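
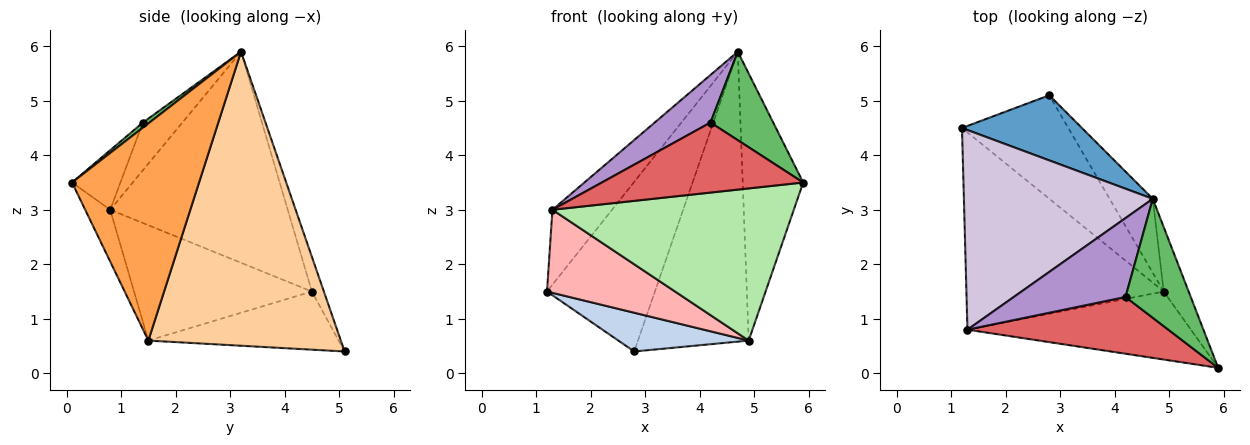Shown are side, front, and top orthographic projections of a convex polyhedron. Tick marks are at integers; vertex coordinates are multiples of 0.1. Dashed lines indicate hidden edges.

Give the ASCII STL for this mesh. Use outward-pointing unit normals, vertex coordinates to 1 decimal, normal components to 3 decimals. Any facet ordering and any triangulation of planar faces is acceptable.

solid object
 facet normal -0.103 0.929 0.356
  outer loop
   vertex 4.7 3.2 5.9
   vertex 2.8 5.1 0.4
   vertex 1.2 4.5 1.5
  endloop
 endfacet
 facet normal -0.456 -0.312 -0.833
  outer loop
   vertex 4.9 1.5 0.6
   vertex 1.2 4.5 1.5
   vertex 2.8 5.1 0.4
  endloop
 endfacet
 facet normal 0.898 0.428 -0.103
  outer loop
   vertex 4.9 1.5 0.6
   vertex 4.7 3.2 5.9
   vertex 5.9 0.1 3.5
  endloop
 endfacet
 facet normal 0.860 0.495 -0.126
  outer loop
   vertex 4.9 1.5 0.6
   vertex 2.8 5.1 0.4
   vertex 4.7 3.2 5.9
  endloop
 endfacet
 facet normal 0.063 -0.596 0.801
  outer loop
   vertex 4.2 1.4 4.6
   vertex 5.9 0.1 3.5
   vertex 4.7 3.2 5.9
  endloop
 endfacet
 facet normal -0.094 -0.909 -0.406
  outer loop
   vertex 1.3 0.8 3.0
   vertex 4.9 1.5 0.6
   vertex 5.9 0.1 3.5
  endloop
 endfacet
 facet normal -0.183 -0.764 0.619
  outer loop
   vertex 1.3 0.8 3.0
   vertex 5.9 0.1 3.5
   vertex 4.2 1.4 4.6
  endloop
 endfacet
 facet normal -0.474 -0.342 -0.811
  outer loop
   vertex 1.3 0.8 3.0
   vertex 1.2 4.5 1.5
   vertex 4.9 1.5 0.6
  endloop
 endfacet
 facet normal -0.343 -0.485 0.804
  outer loop
   vertex 1.3 0.8 3.0
   vertex 4.2 1.4 4.6
   vertex 4.7 3.2 5.9
  endloop
 endfacet
 facet normal -0.723 0.243 0.647
  outer loop
   vertex 1.3 0.8 3.0
   vertex 4.7 3.2 5.9
   vertex 1.2 4.5 1.5
  endloop
 endfacet
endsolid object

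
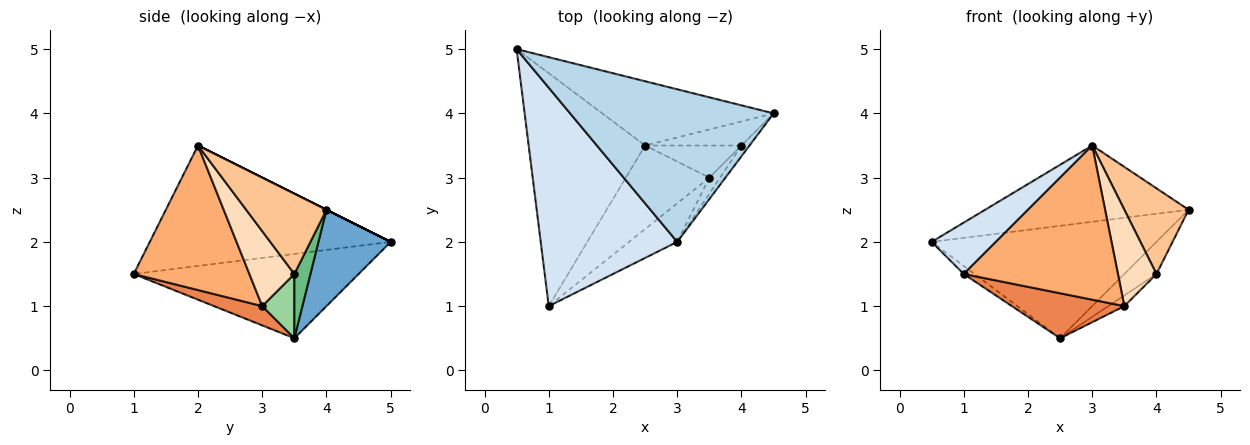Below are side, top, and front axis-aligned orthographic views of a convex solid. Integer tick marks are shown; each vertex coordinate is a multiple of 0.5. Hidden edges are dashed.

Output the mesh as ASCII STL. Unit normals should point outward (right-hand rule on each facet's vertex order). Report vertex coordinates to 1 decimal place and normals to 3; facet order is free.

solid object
 facet normal 0.269 0.836 -0.478
  outer loop
   vertex 2.5 3.5 0.5
   vertex 0.5 5.0 2.0
   vertex 4.5 4.0 2.5
  endloop
 endfacet
 facet normal -0.586 0.028 -0.810
  outer loop
   vertex 2.5 3.5 0.5
   vertex 1.0 1.0 1.5
   vertex 0.5 5.0 2.0
  endloop
 endfacet
 facet normal 0.000 0.447 0.894
  outer loop
   vertex 3.0 2.0 3.5
   vertex 4.5 4.0 2.5
   vertex 0.5 5.0 2.0
  endloop
 endfacet
 facet normal -0.652 -0.174 0.738
  outer loop
   vertex 3.0 2.0 3.5
   vertex 0.5 5.0 2.0
   vertex 1.0 1.0 1.5
  endloop
 endfacet
 facet normal 0.199 -0.465 -0.863
  outer loop
   vertex 3.5 3.0 1.0
   vertex 1.0 1.0 1.5
   vertex 2.5 3.5 0.5
  endloop
 endfacet
 facet normal 0.588 -0.784 -0.196
  outer loop
   vertex 3.5 3.0 1.0
   vertex 3.0 2.0 3.5
   vertex 1.0 1.0 1.5
  endloop
 endfacet
 facet normal 0.778 -0.623 -0.078
  outer loop
   vertex 4.0 3.5 1.5
   vertex 4.5 4.0 2.5
   vertex 3.0 2.0 3.5
  endloop
 endfacet
 facet normal 0.755 -0.647 -0.108
  outer loop
   vertex 4.0 3.5 1.5
   vertex 3.0 2.0 3.5
   vertex 3.5 3.0 1.0
  endloop
 endfacet
 facet normal 0.371 0.743 -0.557
  outer loop
   vertex 4.0 3.5 1.5
   vertex 2.5 3.5 0.5
   vertex 4.5 4.0 2.5
  endloop
 endfacet
 facet normal 0.535 0.267 -0.802
  outer loop
   vertex 4.0 3.5 1.5
   vertex 3.5 3.0 1.0
   vertex 2.5 3.5 0.5
  endloop
 endfacet
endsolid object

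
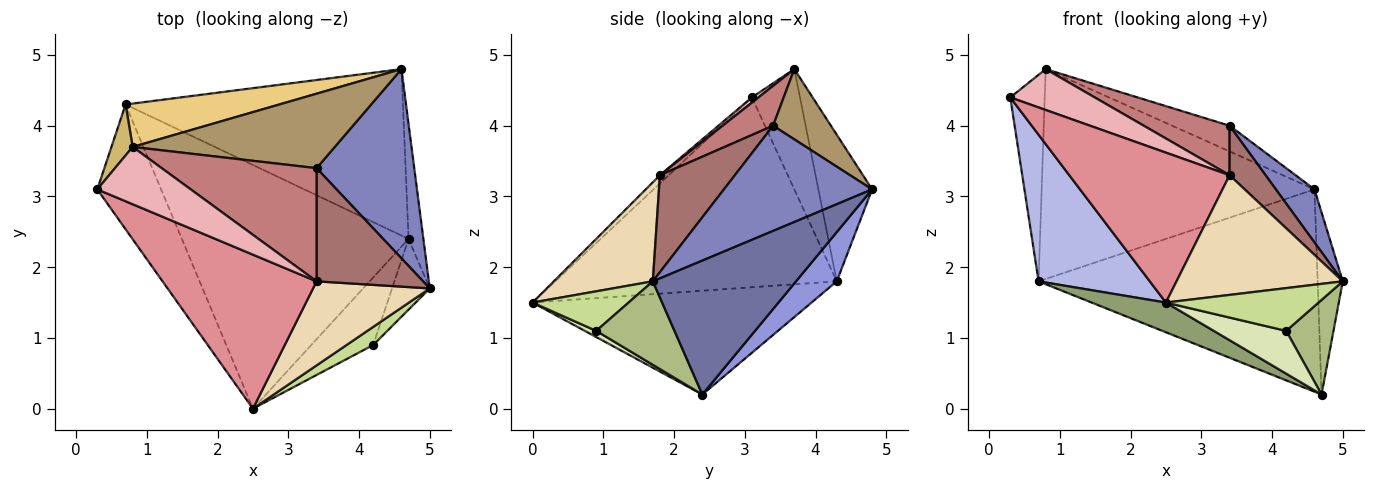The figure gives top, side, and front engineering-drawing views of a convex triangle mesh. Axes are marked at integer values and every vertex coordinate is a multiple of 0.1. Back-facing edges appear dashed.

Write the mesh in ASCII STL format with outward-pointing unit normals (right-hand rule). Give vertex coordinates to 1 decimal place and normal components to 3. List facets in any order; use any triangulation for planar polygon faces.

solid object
 facet normal 0.979 0.172 -0.108
  outer loop
   vertex 4.7 2.4 0.2
   vertex 4.6 4.8 3.1
   vertex 5.0 1.7 1.8
  endloop
 endfacet
 facet normal 0.720 -0.187 0.668
  outer loop
   vertex 3.4 3.4 4.0
   vertex 5.0 1.7 1.8
   vertex 4.6 4.8 3.1
  endloop
 endfacet
 facet normal 0.112 0.767 -0.631
  outer loop
   vertex 0.7 4.3 1.8
   vertex 4.6 4.8 3.1
   vertex 4.7 2.4 0.2
  endloop
 endfacet
 facet normal -0.888 -0.351 -0.298
  outer loop
   vertex 0.7 4.3 1.8
   vertex 2.5 0.0 1.5
   vertex 0.3 3.1 4.4
  endloop
 endfacet
 facet normal -0.414 -0.110 -0.904
  outer loop
   vertex 0.7 4.3 1.8
   vertex 4.7 2.4 0.2
   vertex 2.5 0.0 1.5
  endloop
 endfacet
 facet normal 0.798 -0.483 -0.361
  outer loop
   vertex 4.2 0.9 1.1
   vertex 4.7 2.4 0.2
   vertex 5.0 1.7 1.8
  endloop
 endfacet
 facet normal 0.501 -0.797 0.338
  outer loop
   vertex 4.2 0.9 1.1
   vertex 5.0 1.7 1.8
   vertex 2.5 0.0 1.5
  endloop
 endfacet
 facet normal 0.084 -0.533 -0.842
  outer loop
   vertex 4.2 0.9 1.1
   vertex 2.5 0.0 1.5
   vertex 4.7 2.4 0.2
  endloop
 endfacet
 facet normal 0.312 0.310 0.898
  outer loop
   vertex 0.8 3.7 4.8
   vertex 3.4 3.4 4.0
   vertex 4.6 4.8 3.1
  endloop
 endfacet
 facet normal -0.805 0.576 0.142
  outer loop
   vertex 0.8 3.7 4.8
   vertex 0.7 4.3 1.8
   vertex 0.3 3.1 4.4
  endloop
 endfacet
 facet normal -0.189 0.962 0.199
  outer loop
   vertex 0.8 3.7 4.8
   vertex 4.6 4.8 3.1
   vertex 0.7 4.3 1.8
  endloop
 endfacet
 facet normal 0.438 -0.736 0.517
  outer loop
   vertex 3.4 1.8 3.3
   vertex 2.5 0.0 1.5
   vertex 5.0 1.7 1.8
  endloop
 endfacet
 facet normal 0.640 -0.308 0.704
  outer loop
   vertex 3.4 1.8 3.3
   vertex 5.0 1.7 1.8
   vertex 3.4 3.4 4.0
  endloop
 endfacet
 facet normal 0.229 -0.390 0.892
  outer loop
   vertex 3.4 1.8 3.3
   vertex 3.4 3.4 4.0
   vertex 0.8 3.7 4.8
  endloop
 endfacet
 facet normal -0.038 -0.697 0.716
  outer loop
   vertex 3.4 1.8 3.3
   vertex 0.3 3.1 4.4
   vertex 2.5 0.0 1.5
  endloop
 endfacet
 facet normal 0.045 -0.580 0.813
  outer loop
   vertex 3.4 1.8 3.3
   vertex 0.8 3.7 4.8
   vertex 0.3 3.1 4.4
  endloop
 endfacet
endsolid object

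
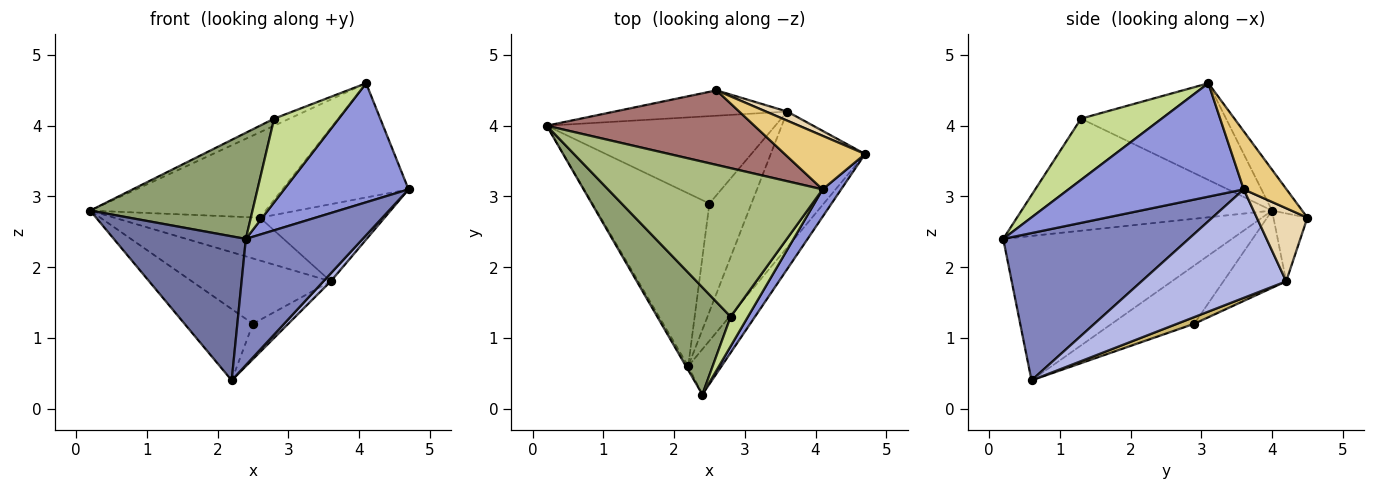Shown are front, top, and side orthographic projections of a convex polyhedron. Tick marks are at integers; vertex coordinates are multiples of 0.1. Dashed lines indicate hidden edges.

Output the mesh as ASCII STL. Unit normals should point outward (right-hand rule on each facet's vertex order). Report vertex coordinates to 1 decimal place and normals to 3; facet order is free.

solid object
 facet normal -0.866 -0.500 -0.013
  outer loop
   vertex 2.2 0.6 0.4
   vertex 2.4 0.2 2.4
   vertex 0.2 4.0 2.8
  endloop
 endfacet
 facet normal 0.831 -0.524 -0.188
  outer loop
   vertex 2.2 0.6 0.4
   vertex 4.7 3.6 3.1
   vertex 2.4 0.2 2.4
  endloop
 endfacet
 facet normal 0.808 -0.574 0.132
  outer loop
   vertex 4.1 3.1 4.6
   vertex 2.4 0.2 2.4
   vertex 4.7 3.6 3.1
  endloop
 endfacet
 facet normal 0.754 -0.038 -0.656
  outer loop
   vertex 3.6 4.2 1.8
   vertex 4.7 3.6 3.1
   vertex 2.2 0.6 0.4
  endloop
 endfacet
 facet normal -0.736 -0.477 0.481
  outer loop
   vertex 2.8 1.3 4.1
   vertex 0.2 4.0 2.8
   vertex 2.4 0.2 2.4
  endloop
 endfacet
 facet normal -0.410 0.043 0.911
  outer loop
   vertex 2.8 1.3 4.1
   vertex 4.1 3.1 4.6
   vertex 0.2 4.0 2.8
  endloop
 endfacet
 facet normal 0.762 -0.610 0.216
  outer loop
   vertex 2.8 1.3 4.1
   vertex 2.4 0.2 2.4
   vertex 4.1 3.1 4.6
  endloop
 endfacet
 facet normal -0.418 0.347 -0.840
  outer loop
   vertex 2.5 2.9 1.2
   vertex 2.2 0.6 0.4
   vertex 0.2 4.0 2.8
  endloop
 endfacet
 facet normal -0.261 0.578 -0.773
  outer loop
   vertex 2.5 2.9 1.2
   vertex 0.2 4.0 2.8
   vertex 3.6 4.2 1.8
  endloop
 endfacet
 facet normal 0.149 0.307 -0.940
  outer loop
   vertex 2.5 2.9 1.2
   vertex 3.6 4.2 1.8
   vertex 2.2 0.6 0.4
  endloop
 endfacet
 facet normal 0.294 0.865 0.406
  outer loop
   vertex 2.6 4.5 2.7
   vertex 4.1 3.1 4.6
   vertex 4.7 3.6 3.1
  endloop
 endfacet
 facet normal 0.374 0.921 0.109
  outer loop
   vertex 2.6 4.5 2.7
   vertex 4.7 3.6 3.1
   vertex 3.6 4.2 1.8
  endloop
 endfacet
 facet normal -0.129 0.747 0.652
  outer loop
   vertex 2.6 4.5 2.7
   vertex 0.2 4.0 2.8
   vertex 4.1 3.1 4.6
  endloop
 endfacet
 facet normal -0.197 0.844 -0.500
  outer loop
   vertex 2.6 4.5 2.7
   vertex 3.6 4.2 1.8
   vertex 0.2 4.0 2.8
  endloop
 endfacet
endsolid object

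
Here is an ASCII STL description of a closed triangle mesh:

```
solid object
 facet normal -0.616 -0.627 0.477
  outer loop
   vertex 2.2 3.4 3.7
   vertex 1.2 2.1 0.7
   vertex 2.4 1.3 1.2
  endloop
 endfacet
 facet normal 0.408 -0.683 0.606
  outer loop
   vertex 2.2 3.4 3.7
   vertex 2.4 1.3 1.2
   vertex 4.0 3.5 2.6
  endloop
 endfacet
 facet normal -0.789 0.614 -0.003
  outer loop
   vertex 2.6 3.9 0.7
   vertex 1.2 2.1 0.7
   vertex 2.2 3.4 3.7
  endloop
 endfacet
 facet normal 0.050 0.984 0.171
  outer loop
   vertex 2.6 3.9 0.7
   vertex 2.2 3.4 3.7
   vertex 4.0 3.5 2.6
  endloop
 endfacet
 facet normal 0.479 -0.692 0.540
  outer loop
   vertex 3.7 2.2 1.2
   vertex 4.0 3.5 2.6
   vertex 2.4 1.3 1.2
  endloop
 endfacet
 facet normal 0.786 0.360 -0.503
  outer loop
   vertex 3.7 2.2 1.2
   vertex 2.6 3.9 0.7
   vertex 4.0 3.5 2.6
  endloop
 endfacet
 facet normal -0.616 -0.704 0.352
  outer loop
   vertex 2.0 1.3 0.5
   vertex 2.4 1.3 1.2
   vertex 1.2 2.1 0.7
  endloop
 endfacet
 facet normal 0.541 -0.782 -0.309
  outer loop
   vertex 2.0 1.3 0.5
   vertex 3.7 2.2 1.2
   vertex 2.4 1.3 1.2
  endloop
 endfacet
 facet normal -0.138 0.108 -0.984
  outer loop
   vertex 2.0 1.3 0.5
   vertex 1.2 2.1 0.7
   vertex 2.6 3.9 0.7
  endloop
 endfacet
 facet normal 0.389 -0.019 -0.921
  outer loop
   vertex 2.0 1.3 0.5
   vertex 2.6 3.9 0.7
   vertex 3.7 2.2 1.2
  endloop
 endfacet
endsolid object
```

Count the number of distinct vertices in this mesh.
7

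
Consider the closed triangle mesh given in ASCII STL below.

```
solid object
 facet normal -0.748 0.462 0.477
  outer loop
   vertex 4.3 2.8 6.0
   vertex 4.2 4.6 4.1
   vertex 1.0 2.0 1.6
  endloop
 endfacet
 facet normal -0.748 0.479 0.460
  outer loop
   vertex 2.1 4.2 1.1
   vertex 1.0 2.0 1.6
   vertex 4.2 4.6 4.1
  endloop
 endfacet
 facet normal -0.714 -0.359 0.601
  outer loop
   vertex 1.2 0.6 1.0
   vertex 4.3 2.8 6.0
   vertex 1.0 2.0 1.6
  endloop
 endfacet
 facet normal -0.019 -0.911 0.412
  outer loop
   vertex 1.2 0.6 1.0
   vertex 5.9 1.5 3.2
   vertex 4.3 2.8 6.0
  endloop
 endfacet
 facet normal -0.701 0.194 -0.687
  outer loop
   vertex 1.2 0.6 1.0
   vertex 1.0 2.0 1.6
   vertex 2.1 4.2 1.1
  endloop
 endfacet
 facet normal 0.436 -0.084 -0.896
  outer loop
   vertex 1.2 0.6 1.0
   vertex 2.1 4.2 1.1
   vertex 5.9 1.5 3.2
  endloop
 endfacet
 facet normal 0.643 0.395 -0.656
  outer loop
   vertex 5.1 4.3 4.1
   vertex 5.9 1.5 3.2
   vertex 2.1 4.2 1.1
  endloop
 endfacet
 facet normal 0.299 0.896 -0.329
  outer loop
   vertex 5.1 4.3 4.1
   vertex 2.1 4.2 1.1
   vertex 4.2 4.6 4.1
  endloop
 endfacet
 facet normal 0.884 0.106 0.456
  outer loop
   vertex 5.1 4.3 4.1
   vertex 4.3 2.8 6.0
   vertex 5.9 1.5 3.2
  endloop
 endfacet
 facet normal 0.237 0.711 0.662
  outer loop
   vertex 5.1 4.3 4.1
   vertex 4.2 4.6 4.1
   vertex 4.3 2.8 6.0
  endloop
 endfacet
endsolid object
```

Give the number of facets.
10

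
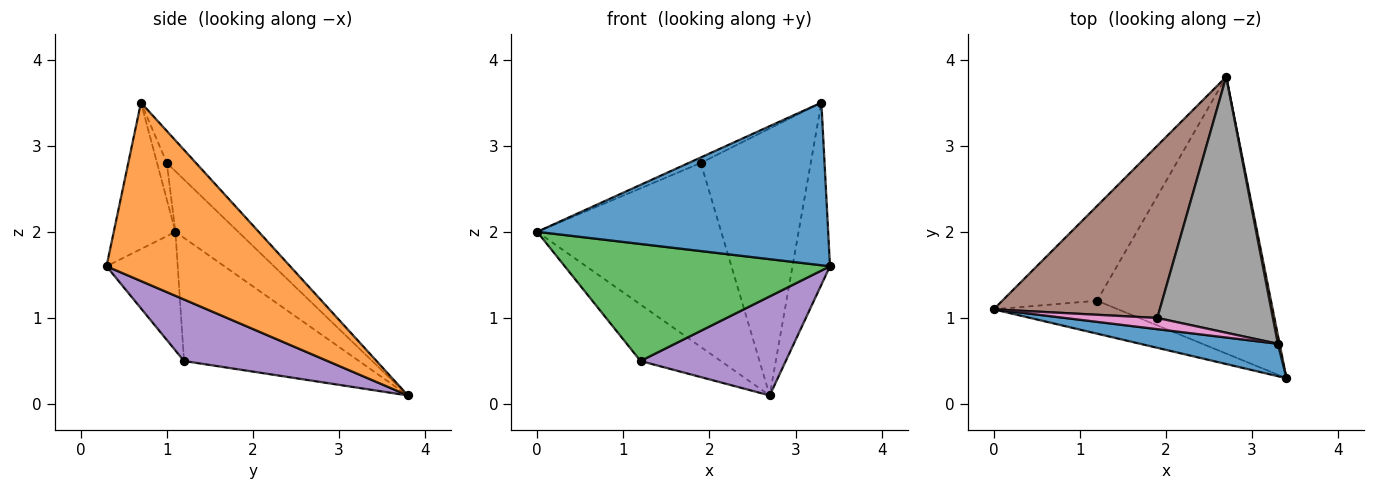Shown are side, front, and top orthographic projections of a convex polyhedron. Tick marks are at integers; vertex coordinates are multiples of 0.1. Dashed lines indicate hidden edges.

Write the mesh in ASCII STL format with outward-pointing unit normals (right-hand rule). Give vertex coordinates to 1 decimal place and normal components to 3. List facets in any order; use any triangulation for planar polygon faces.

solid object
 facet normal -0.203 -0.960 0.191
  outer loop
   vertex 3.3 0.7 3.5
   vertex 0.0 1.1 2.0
   vertex 3.4 0.3 1.6
  endloop
 endfacet
 facet normal 0.980 0.200 0.009
  outer loop
   vertex 3.3 0.7 3.5
   vertex 3.4 0.3 1.6
   vertex 2.7 3.8 0.1
  endloop
 endfacet
 facet normal -0.250 -0.932 -0.262
  outer loop
   vertex 1.2 1.2 0.5
   vertex 3.4 0.3 1.6
   vertex 0.0 1.1 2.0
  endloop
 endfacet
 facet normal -0.745 0.342 -0.573
  outer loop
   vertex 1.2 1.2 0.5
   vertex 0.0 1.1 2.0
   vertex 2.7 3.8 0.1
  endloop
 endfacet
 facet normal 0.316 -0.320 -0.893
  outer loop
   vertex 1.2 1.2 0.5
   vertex 2.7 3.8 0.1
   vertex 3.4 0.3 1.6
  endloop
 endfacet
 facet normal -0.242 0.708 0.663
  outer loop
   vertex 1.9 1.0 2.8
   vertex 2.7 3.8 0.1
   vertex 0.0 1.1 2.0
  endloop
 endfacet
 facet normal -0.335 0.414 0.847
  outer loop
   vertex 1.9 1.0 2.8
   vertex 0.0 1.1 2.0
   vertex 3.3 0.7 3.5
  endloop
 endfacet
 facet normal -0.188 0.709 0.680
  outer loop
   vertex 1.9 1.0 2.8
   vertex 3.3 0.7 3.5
   vertex 2.7 3.8 0.1
  endloop
 endfacet
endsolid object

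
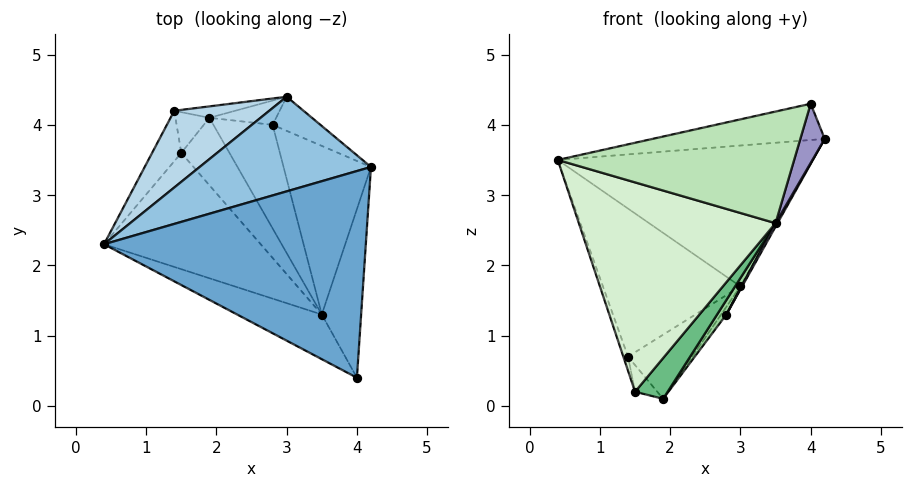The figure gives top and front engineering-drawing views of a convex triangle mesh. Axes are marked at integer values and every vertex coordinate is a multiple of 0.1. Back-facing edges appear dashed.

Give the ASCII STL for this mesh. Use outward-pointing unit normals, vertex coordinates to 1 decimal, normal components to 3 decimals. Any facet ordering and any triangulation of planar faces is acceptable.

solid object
 facet normal -0.127 0.171 0.977
  outer loop
   vertex 4.0 0.4 4.3
   vertex 4.2 3.4 3.8
   vertex 0.4 2.3 3.5
  endloop
 endfacet
 facet normal -0.273 0.798 0.536
  outer loop
   vertex 3.0 4.4 1.7
   vertex 0.4 2.3 3.5
   vertex 4.2 3.4 3.8
  endloop
 endfacet
 facet normal -0.370 0.825 0.427
  outer loop
   vertex 1.4 4.2 0.7
   vertex 0.4 2.3 3.5
   vertex 3.0 4.4 1.7
  endloop
 endfacet
 facet normal -0.013 0.984 -0.175
  outer loop
   vertex 1.4 4.2 0.7
   vertex 3.0 4.4 1.7
   vertex 1.9 4.1 0.1
  endloop
 endfacet
 facet normal -0.955 0.080 -0.287
  outer loop
   vertex 1.4 4.2 0.7
   vertex 1.5 3.6 0.2
   vertex 0.4 2.3 3.5
  endloop
 endfacet
 facet normal -0.667 0.409 -0.624
  outer loop
   vertex 1.4 4.2 0.7
   vertex 1.9 4.1 0.1
   vertex 1.5 3.6 0.2
  endloop
 endfacet
 facet normal 0.876 0.042 -0.480
  outer loop
   vertex 2.8 4.0 1.3
   vertex 3.0 4.4 1.7
   vertex 4.2 3.4 3.8
  endloop
 endfacet
 facet normal 0.794 0.183 -0.580
  outer loop
   vertex 2.8 4.0 1.3
   vertex 1.9 4.1 0.1
   vertex 3.0 4.4 1.7
  endloop
 endfacet
 facet normal 0.397 -0.475 -0.786
  outer loop
   vertex 3.5 1.3 2.6
   vertex 1.5 3.6 0.2
   vertex 1.9 4.1 0.1
  endloop
 endfacet
 facet normal 0.794 -0.084 -0.602
  outer loop
   vertex 3.5 1.3 2.6
   vertex 1.9 4.1 0.1
   vertex 2.8 4.0 1.3
  endloop
 endfacet
 facet normal -0.377 -0.860 -0.344
  outer loop
   vertex 3.5 1.3 2.6
   vertex 4.0 0.4 4.3
   vertex 0.4 2.3 3.5
  endloop
 endfacet
 facet normal -0.390 -0.805 -0.447
  outer loop
   vertex 3.5 1.3 2.6
   vertex 0.4 2.3 3.5
   vertex 1.5 3.6 0.2
  endloop
 endfacet
 facet normal 0.934 -0.118 -0.337
  outer loop
   vertex 3.5 1.3 2.6
   vertex 4.2 3.4 3.8
   vertex 4.0 0.4 4.3
  endloop
 endfacet
 facet normal 0.871 -0.010 -0.490
  outer loop
   vertex 3.5 1.3 2.6
   vertex 2.8 4.0 1.3
   vertex 4.2 3.4 3.8
  endloop
 endfacet
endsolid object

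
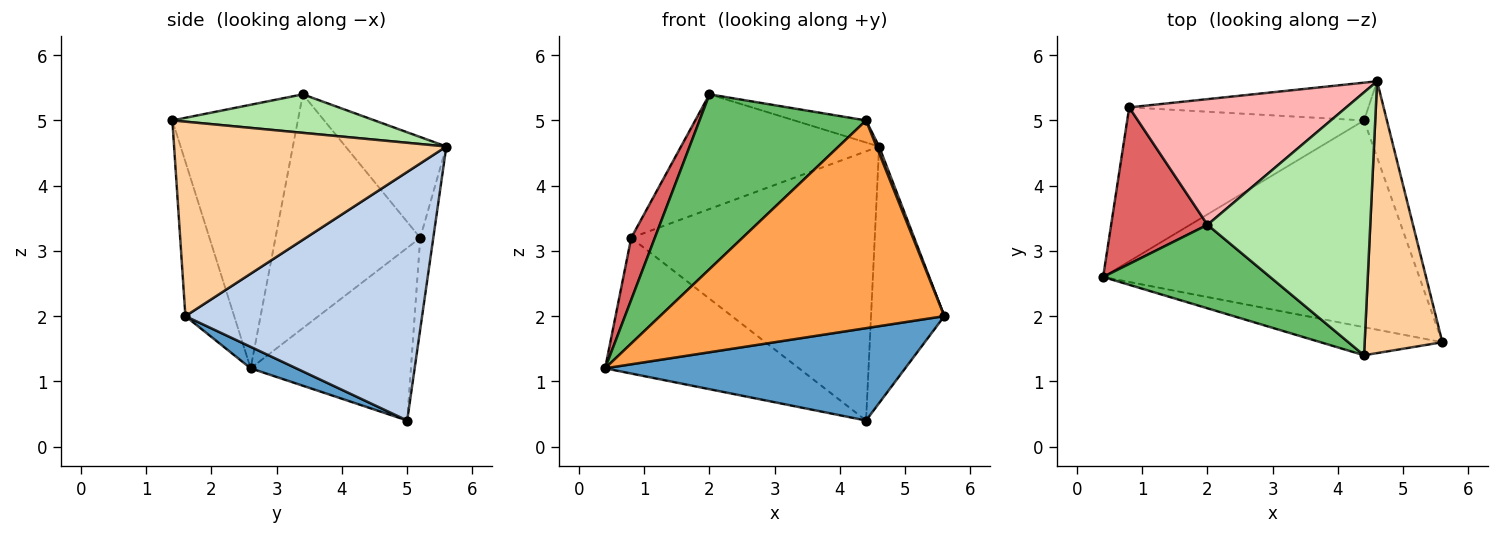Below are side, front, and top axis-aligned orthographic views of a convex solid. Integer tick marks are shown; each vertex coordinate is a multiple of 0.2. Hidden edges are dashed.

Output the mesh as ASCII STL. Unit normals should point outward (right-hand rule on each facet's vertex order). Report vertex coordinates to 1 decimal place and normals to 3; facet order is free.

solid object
 facet normal 0.062 -0.407 -0.911
  outer loop
   vertex 4.4 5.0 0.4
   vertex 5.6 1.6 2.0
   vertex 0.4 2.6 1.2
  endloop
 endfacet
 facet normal 0.952 0.295 -0.087
  outer loop
   vertex 4.4 5.0 0.4
   vertex 4.6 5.6 4.6
   vertex 5.6 1.6 2.0
  endloop
 endfacet
 facet normal -0.168 -0.977 -0.132
  outer loop
   vertex 4.4 1.4 5.0
   vertex 0.4 2.6 1.2
   vertex 5.6 1.6 2.0
  endloop
 endfacet
 facet normal 0.929 -0.009 0.371
  outer loop
   vertex 4.4 1.4 5.0
   vertex 5.6 1.6 2.0
   vertex 4.6 5.6 4.6
  endloop
 endfacet
 facet normal -0.562 -0.746 0.356
  outer loop
   vertex 2.0 3.4 5.4
   vertex 0.4 2.6 1.2
   vertex 4.4 1.4 5.0
  endloop
 endfacet
 facet normal 0.230 0.081 0.970
  outer loop
   vertex 2.0 3.4 5.4
   vertex 4.4 1.4 5.0
   vertex 4.6 5.6 4.6
  endloop
 endfacet
 facet normal -0.914 -0.149 0.377
  outer loop
   vertex 0.8 5.2 3.2
   vertex 0.4 2.6 1.2
   vertex 2.0 3.4 5.4
  endloop
 endfacet
 facet normal -0.325 0.638 0.699
  outer loop
   vertex 0.8 5.2 3.2
   vertex 2.0 3.4 5.4
   vertex 4.6 5.6 4.6
  endloop
 endfacet
 facet normal -0.480 0.580 -0.658
  outer loop
   vertex 0.8 5.2 3.2
   vertex 4.4 5.0 0.4
   vertex 0.4 2.6 1.2
  endloop
 endfacet
 facet normal -0.053 0.989 -0.139
  outer loop
   vertex 0.8 5.2 3.2
   vertex 4.6 5.6 4.6
   vertex 4.4 5.0 0.4
  endloop
 endfacet
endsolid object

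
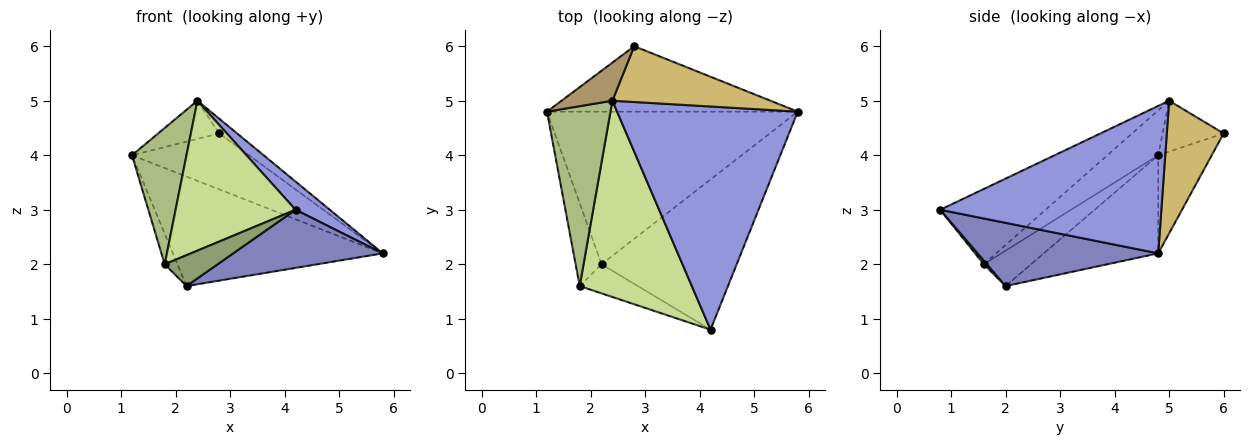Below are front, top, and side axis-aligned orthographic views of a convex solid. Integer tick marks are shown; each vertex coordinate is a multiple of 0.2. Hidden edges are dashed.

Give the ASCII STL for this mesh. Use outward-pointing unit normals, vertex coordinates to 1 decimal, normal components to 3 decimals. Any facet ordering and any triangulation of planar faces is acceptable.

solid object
 facet normal -0.303 0.556 -0.774
  outer loop
   vertex 2.2 2.0 1.6
   vertex 1.2 4.8 4.0
   vertex 5.8 4.8 2.2
  endloop
 endfacet
 facet normal 0.400 -0.331 -0.855
  outer loop
   vertex 2.2 2.0 1.6
   vertex 5.8 4.8 2.2
   vertex 4.2 0.8 3.0
  endloop
 endfacet
 facet normal 0.629 -0.097 0.771
  outer loop
   vertex 2.4 5.0 5.0
   vertex 4.2 0.8 3.0
   vertex 5.8 4.8 2.2
  endloop
 endfacet
 facet normal -0.789 0.212 -0.577
  outer loop
   vertex 1.8 1.6 2.0
   vertex 1.2 4.8 4.0
   vertex 2.2 2.0 1.6
  endloop
 endfacet
 facet normal 0.043 -0.728 -0.685
  outer loop
   vertex 1.8 1.6 2.0
   vertex 2.2 2.0 1.6
   vertex 4.2 0.8 3.0
  endloop
 endfacet
 facet normal -0.491 -0.526 0.694
  outer loop
   vertex 1.8 1.6 2.0
   vertex 2.4 5.0 5.0
   vertex 1.2 4.8 4.0
  endloop
 endfacet
 facet normal -0.471 -0.536 0.701
  outer loop
   vertex 1.8 1.6 2.0
   vertex 4.2 0.8 3.0
   vertex 2.4 5.0 5.0
  endloop
 endfacet
 facet normal -0.285 0.623 -0.728
  outer loop
   vertex 2.8 6.0 4.4
   vertex 5.8 4.8 2.2
   vertex 1.2 4.8 4.0
  endloop
 endfacet
 facet normal -0.577 0.577 0.577
  outer loop
   vertex 2.8 6.0 4.4
   vertex 1.2 4.8 4.0
   vertex 2.4 5.0 5.0
  endloop
 endfacet
 facet normal 0.630 0.198 0.751
  outer loop
   vertex 2.8 6.0 4.4
   vertex 2.4 5.0 5.0
   vertex 5.8 4.8 2.2
  endloop
 endfacet
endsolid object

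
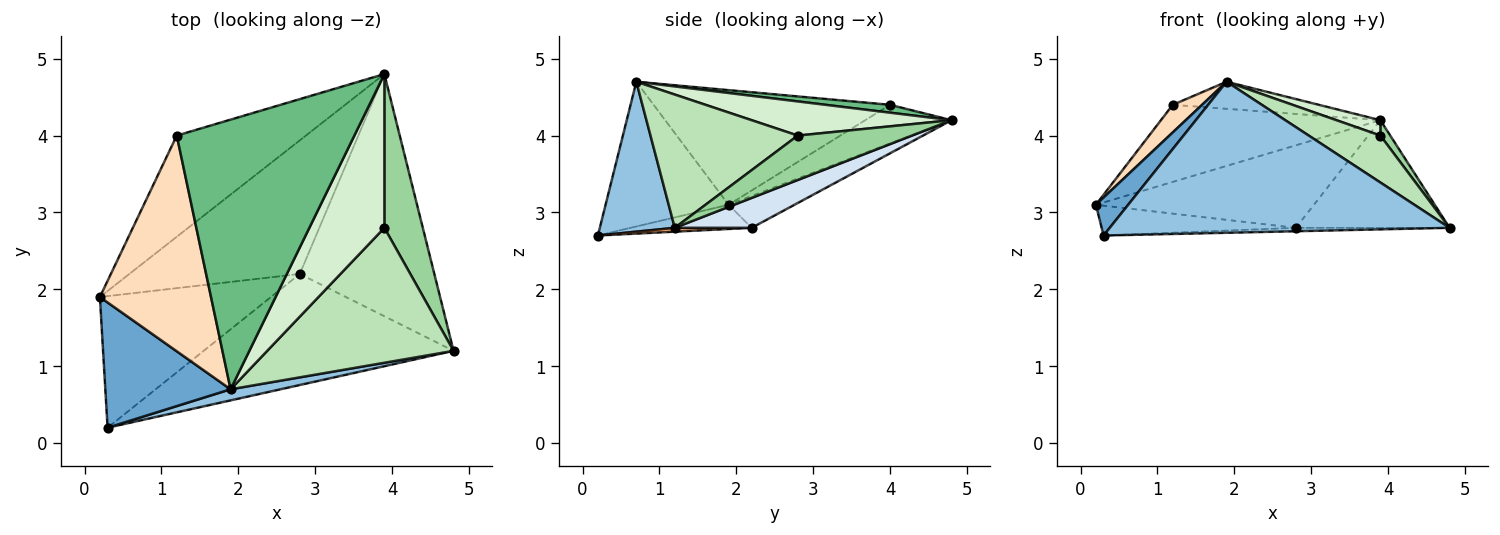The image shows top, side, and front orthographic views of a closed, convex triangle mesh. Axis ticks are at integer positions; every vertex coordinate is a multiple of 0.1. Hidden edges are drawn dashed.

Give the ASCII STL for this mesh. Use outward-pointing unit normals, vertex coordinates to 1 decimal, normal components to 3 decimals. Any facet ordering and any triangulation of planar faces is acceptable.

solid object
 facet normal -0.742 -0.195 0.642
  outer loop
   vertex 0.3 0.2 2.7
   vertex 1.9 0.7 4.7
   vertex 0.2 1.9 3.1
  endloop
 endfacet
 facet normal 0.215 -0.974 0.072
  outer loop
   vertex 0.3 0.2 2.7
   vertex 4.8 1.2 2.8
   vertex 1.9 0.7 4.7
  endloop
 endfacet
 facet normal -0.157 0.519 -0.840
  outer loop
   vertex 2.8 2.2 2.8
   vertex 0.2 1.9 3.1
   vertex 3.9 4.8 4.2
  endloop
 endfacet
 facet normal 0.199 0.398 -0.896
  outer loop
   vertex 2.8 2.2 2.8
   vertex 3.9 4.8 4.2
   vertex 4.8 1.2 2.8
  endloop
 endfacet
 facet normal -0.137 0.219 -0.966
  outer loop
   vertex 2.8 2.2 2.8
   vertex 0.3 0.2 2.7
   vertex 0.2 1.9 3.1
  endloop
 endfacet
 facet normal 0.015 0.031 -0.999
  outer loop
   vertex 2.8 2.2 2.8
   vertex 4.8 1.2 2.8
   vertex 0.3 0.2 2.7
  endloop
 endfacet
 facet normal -0.232 0.589 -0.774
  outer loop
   vertex 1.2 4.0 4.4
   vertex 3.9 4.8 4.2
   vertex 0.2 1.9 3.1
  endloop
 endfacet
 facet normal -0.715 -0.089 0.693
  outer loop
   vertex 1.2 4.0 4.4
   vertex 0.2 1.9 3.1
   vertex 1.9 0.7 4.7
  endloop
 endfacet
 facet normal 0.044 0.100 0.994
  outer loop
   vertex 1.2 4.0 4.4
   vertex 1.9 0.7 4.7
   vertex 3.9 4.8 4.2
  endloop
 endfacet
 facet normal 0.755 -0.065 0.653
  outer loop
   vertex 3.9 2.8 4.0
   vertex 4.8 1.2 2.8
   vertex 3.9 4.8 4.2
  endloop
 endfacet
 facet normal 0.560 -0.272 0.783
  outer loop
   vertex 3.9 2.8 4.0
   vertex 1.9 0.7 4.7
   vertex 4.8 1.2 2.8
  endloop
 endfacet
 facet normal 0.412 -0.091 0.906
  outer loop
   vertex 3.9 2.8 4.0
   vertex 3.9 4.8 4.2
   vertex 1.9 0.7 4.7
  endloop
 endfacet
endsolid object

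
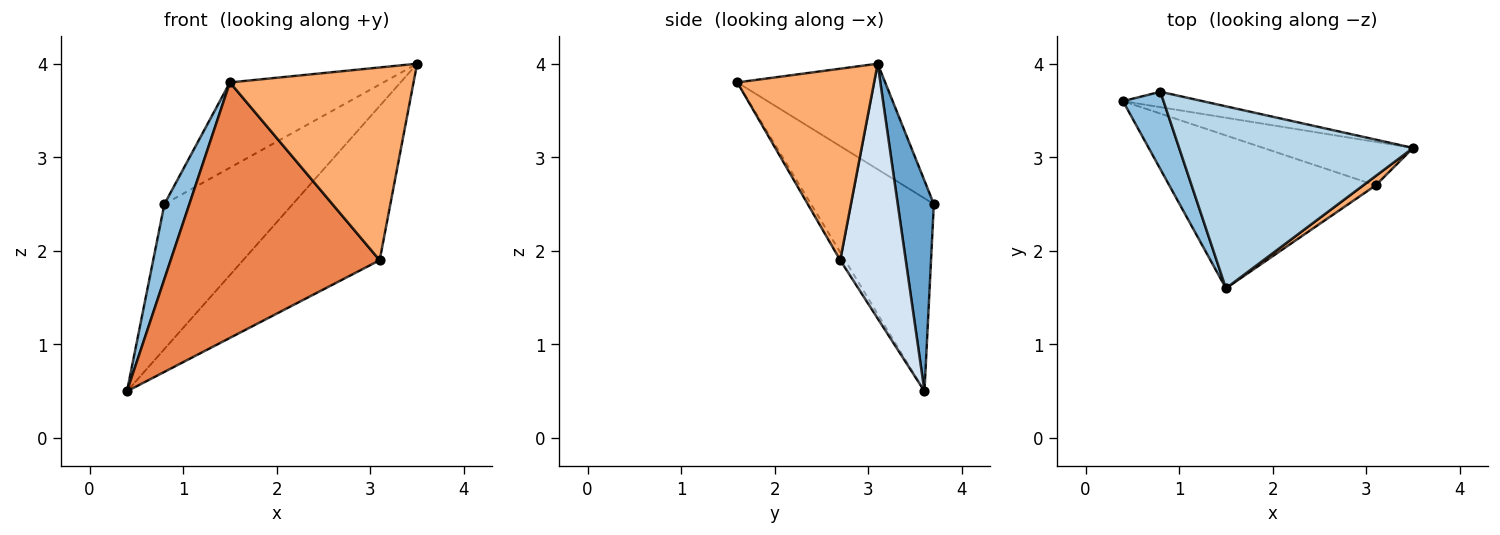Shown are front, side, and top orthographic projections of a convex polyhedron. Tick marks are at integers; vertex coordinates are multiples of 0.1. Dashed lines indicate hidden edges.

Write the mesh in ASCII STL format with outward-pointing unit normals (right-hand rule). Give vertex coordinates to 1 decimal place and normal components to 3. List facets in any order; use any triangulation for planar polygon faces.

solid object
 facet normal 0.269 0.958 -0.102
  outer loop
   vertex 0.8 3.7 2.5
   vertex 3.5 3.1 4.0
   vertex 0.4 3.6 0.5
  endloop
 endfacet
 facet normal -0.960 -0.195 0.202
  outer loop
   vertex 0.8 3.7 2.5
   vertex 0.4 3.6 0.5
   vertex 1.5 1.6 3.8
  endloop
 endfacet
 facet normal -0.378 0.393 0.838
  outer loop
   vertex 0.8 3.7 2.5
   vertex 1.5 1.6 3.8
   vertex 3.5 3.1 4.0
  endloop
 endfacet
 facet normal 0.419 0.874 -0.246
  outer loop
   vertex 3.1 2.7 1.9
   vertex 0.4 3.6 0.5
   vertex 3.5 3.1 4.0
  endloop
 endfacet
 facet normal -0.020 -0.858 -0.513
  outer loop
   vertex 3.1 2.7 1.9
   vertex 1.5 1.6 3.8
   vertex 0.4 3.6 0.5
  endloop
 endfacet
 facet normal 0.597 -0.801 0.039
  outer loop
   vertex 3.1 2.7 1.9
   vertex 3.5 3.1 4.0
   vertex 1.5 1.6 3.8
  endloop
 endfacet
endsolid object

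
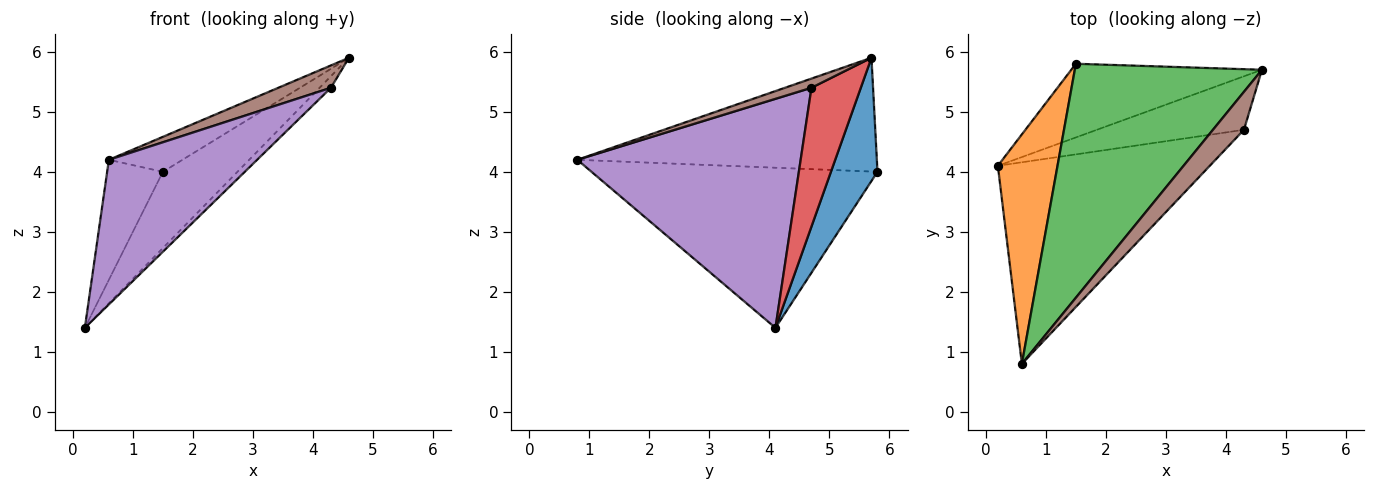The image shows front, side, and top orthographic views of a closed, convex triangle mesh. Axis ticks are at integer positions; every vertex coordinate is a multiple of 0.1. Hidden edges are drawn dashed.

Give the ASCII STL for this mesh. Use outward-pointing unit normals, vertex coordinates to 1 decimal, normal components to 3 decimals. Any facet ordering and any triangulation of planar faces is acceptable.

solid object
 facet normal 0.410 0.656 -0.634
  outer loop
   vertex 1.5 5.8 4.0
   vertex 4.6 5.7 5.9
   vertex 0.2 4.1 1.4
  endloop
 endfacet
 facet normal -0.922 0.180 0.343
  outer loop
   vertex 1.5 5.8 4.0
   vertex 0.2 4.1 1.4
   vertex 0.6 0.8 4.2
  endloop
 endfacet
 facet normal -0.515 0.127 0.848
  outer loop
   vertex 1.5 5.8 4.0
   vertex 0.6 0.8 4.2
   vertex 4.6 5.7 5.9
  endloop
 endfacet
 facet normal 0.678 0.156 -0.718
  outer loop
   vertex 4.3 4.7 5.4
   vertex 0.2 4.1 1.4
   vertex 4.6 5.7 5.9
  endloop
 endfacet
 facet normal 0.660 -0.438 -0.611
  outer loop
   vertex 4.3 4.7 5.4
   vertex 0.6 0.8 4.2
   vertex 0.2 4.1 1.4
  endloop
 endfacet
 facet normal 0.247 -0.492 0.835
  outer loop
   vertex 4.3 4.7 5.4
   vertex 4.6 5.7 5.9
   vertex 0.6 0.8 4.2
  endloop
 endfacet
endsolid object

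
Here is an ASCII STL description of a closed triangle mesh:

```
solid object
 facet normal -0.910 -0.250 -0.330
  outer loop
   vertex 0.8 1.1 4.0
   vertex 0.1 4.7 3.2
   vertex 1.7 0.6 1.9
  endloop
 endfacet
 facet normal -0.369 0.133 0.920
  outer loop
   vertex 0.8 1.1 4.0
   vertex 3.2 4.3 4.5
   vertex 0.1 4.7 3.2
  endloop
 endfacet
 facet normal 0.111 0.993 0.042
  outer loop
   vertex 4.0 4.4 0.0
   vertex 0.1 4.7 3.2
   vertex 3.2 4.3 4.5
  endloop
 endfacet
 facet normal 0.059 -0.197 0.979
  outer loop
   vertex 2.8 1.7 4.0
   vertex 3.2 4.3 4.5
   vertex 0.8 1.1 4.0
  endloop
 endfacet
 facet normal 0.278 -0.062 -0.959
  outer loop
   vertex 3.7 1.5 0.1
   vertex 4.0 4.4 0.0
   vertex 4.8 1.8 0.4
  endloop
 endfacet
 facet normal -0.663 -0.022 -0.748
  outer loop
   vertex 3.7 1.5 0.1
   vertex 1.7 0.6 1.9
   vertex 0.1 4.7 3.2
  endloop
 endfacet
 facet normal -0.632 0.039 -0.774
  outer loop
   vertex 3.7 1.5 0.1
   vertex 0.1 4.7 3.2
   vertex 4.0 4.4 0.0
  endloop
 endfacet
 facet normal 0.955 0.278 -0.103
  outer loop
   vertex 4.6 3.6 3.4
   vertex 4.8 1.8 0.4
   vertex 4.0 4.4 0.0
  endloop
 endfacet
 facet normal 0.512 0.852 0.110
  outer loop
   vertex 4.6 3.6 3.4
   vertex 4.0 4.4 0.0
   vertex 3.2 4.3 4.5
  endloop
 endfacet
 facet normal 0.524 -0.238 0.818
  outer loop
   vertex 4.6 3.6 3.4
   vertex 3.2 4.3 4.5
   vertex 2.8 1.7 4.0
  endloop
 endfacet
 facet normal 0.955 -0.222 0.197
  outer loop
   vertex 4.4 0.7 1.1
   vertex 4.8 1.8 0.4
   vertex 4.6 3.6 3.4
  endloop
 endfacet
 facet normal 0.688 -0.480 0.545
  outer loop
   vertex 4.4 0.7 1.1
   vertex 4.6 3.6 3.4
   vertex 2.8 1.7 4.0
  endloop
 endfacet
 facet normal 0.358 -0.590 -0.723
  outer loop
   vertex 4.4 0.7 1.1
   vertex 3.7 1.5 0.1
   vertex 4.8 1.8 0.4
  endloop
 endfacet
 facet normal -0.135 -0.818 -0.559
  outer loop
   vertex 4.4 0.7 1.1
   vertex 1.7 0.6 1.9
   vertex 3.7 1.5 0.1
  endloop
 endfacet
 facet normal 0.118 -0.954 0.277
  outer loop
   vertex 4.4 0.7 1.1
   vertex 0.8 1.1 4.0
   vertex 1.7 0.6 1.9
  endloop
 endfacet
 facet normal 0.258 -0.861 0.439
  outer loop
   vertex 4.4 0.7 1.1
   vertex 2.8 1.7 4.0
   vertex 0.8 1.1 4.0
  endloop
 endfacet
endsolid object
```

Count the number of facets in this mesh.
16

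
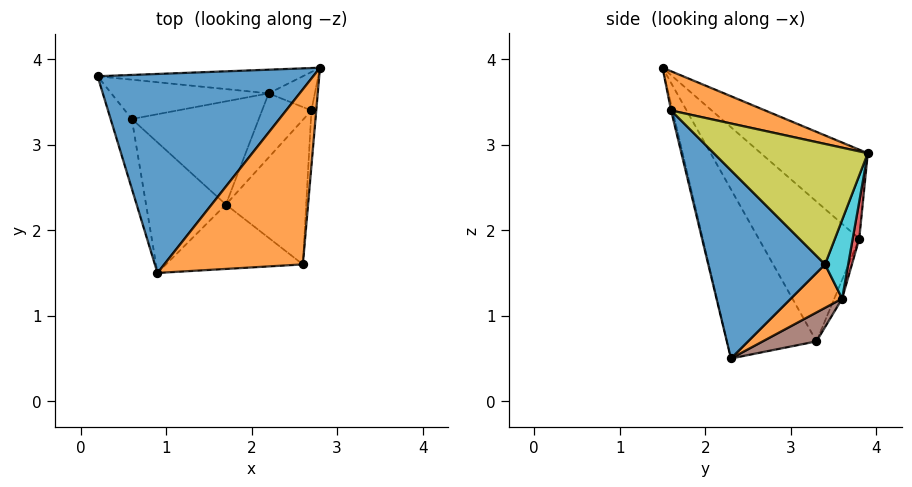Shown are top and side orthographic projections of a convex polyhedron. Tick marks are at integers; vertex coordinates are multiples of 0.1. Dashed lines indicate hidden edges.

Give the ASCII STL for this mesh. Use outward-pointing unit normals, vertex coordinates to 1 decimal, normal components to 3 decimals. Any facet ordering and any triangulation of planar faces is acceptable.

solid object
 facet normal -0.315 0.566 0.762
  outer loop
   vertex 0.9 1.5 3.9
   vertex 2.8 3.9 2.9
   vertex 0.2 3.8 1.9
  endloop
 endfacet
 facet normal 0.268 0.182 0.946
  outer loop
   vertex 2.6 1.6 3.4
   vertex 2.8 3.9 2.9
   vertex 0.9 1.5 3.9
  endloop
 endfacet
 facet normal -0.011 -0.973 -0.231
  outer loop
   vertex 2.6 1.6 3.4
   vertex 0.9 1.5 3.9
   vertex 1.7 2.3 0.5
  endloop
 endfacet
 facet normal 0.033 0.982 -0.185
  outer loop
   vertex 2.2 3.6 1.2
   vertex 0.2 3.8 1.9
   vertex 2.8 3.9 2.9
  endloop
 endfacet
 facet normal -0.048 0.916 -0.398
  outer loop
   vertex 0.6 3.3 0.7
   vertex 0.2 3.8 1.9
   vertex 2.2 3.6 1.2
  endloop
 endfacet
 facet normal 0.203 0.402 -0.893
  outer loop
   vertex 0.6 3.3 0.7
   vertex 2.2 3.6 1.2
   vertex 1.7 2.3 0.5
  endloop
 endfacet
 facet normal -0.908 -0.396 -0.138
  outer loop
   vertex 0.6 3.3 0.7
   vertex 0.9 1.5 3.9
   vertex 0.2 3.8 1.9
  endloop
 endfacet
 facet normal -0.669 -0.673 -0.316
  outer loop
   vertex 0.6 3.3 0.7
   vertex 1.7 2.3 0.5
   vertex 0.9 1.5 3.9
  endloop
 endfacet
 facet normal 0.995 -0.095 -0.040
  outer loop
   vertex 2.7 3.4 1.6
   vertex 2.8 3.9 2.9
   vertex 2.6 1.6 3.4
  endloop
 endfacet
 facet normal 0.568 0.753 -0.333
  outer loop
   vertex 2.7 3.4 1.6
   vertex 2.2 3.6 1.2
   vertex 2.8 3.9 2.9
  endloop
 endfacet
 facet normal 0.841 -0.406 -0.359
  outer loop
   vertex 2.7 3.4 1.6
   vertex 2.6 1.6 3.4
   vertex 1.7 2.3 0.5
  endloop
 endfacet
 facet normal 0.653 0.148 -0.742
  outer loop
   vertex 2.7 3.4 1.6
   vertex 1.7 2.3 0.5
   vertex 2.2 3.6 1.2
  endloop
 endfacet
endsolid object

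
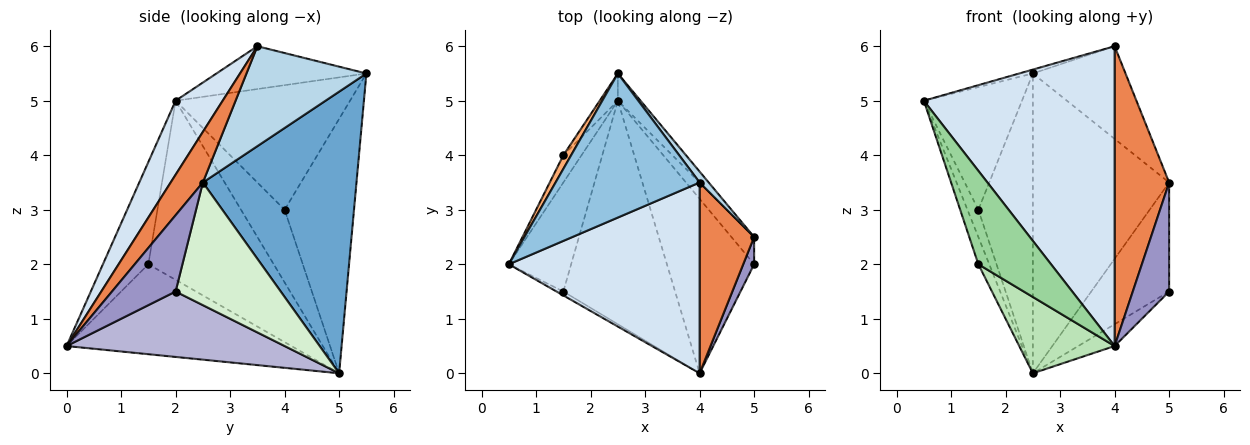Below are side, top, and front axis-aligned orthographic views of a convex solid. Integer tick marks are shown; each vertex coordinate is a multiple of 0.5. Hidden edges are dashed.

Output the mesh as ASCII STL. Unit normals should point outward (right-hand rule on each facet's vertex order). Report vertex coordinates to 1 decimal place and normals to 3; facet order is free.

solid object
 facet normal 0.747 0.662 -0.060
  outer loop
   vertex 2.5 5.0 0.0
   vertex 2.5 5.5 5.5
   vertex 5.0 2.5 3.5
  endloop
 endfacet
 facet normal -0.285 0.026 0.958
  outer loop
   vertex 4.0 3.5 6.0
   vertex 2.5 5.5 5.5
   vertex 0.5 2.0 5.0
  endloop
 endfacet
 facet normal 0.789 0.610 0.072
  outer loop
   vertex 4.0 3.5 6.0
   vertex 5.0 2.5 3.5
   vertex 2.5 5.5 5.5
  endloop
 endfacet
 facet normal 0.204 -0.826 0.526
  outer loop
   vertex 4.0 3.5 6.0
   vertex 0.5 2.0 5.0
   vertex 4.0 0.0 0.5
  endloop
 endfacet
 facet normal 0.446 -0.755 0.480
  outer loop
   vertex 4.0 3.5 6.0
   vertex 4.0 0.0 0.5
   vertex 5.0 2.5 3.5
  endloop
 endfacet
 facet normal -0.870 0.490 0.054
  outer loop
   vertex 1.5 4.0 3.0
   vertex 0.5 2.0 5.0
   vertex 2.5 5.5 5.5
  endloop
 endfacet
 facet normal -0.943 0.236 -0.236
  outer loop
   vertex 1.5 4.0 3.0
   vertex 2.5 5.0 0.0
   vertex 0.5 2.0 5.0
  endloop
 endfacet
 facet normal -0.785 0.617 -0.056
  outer loop
   vertex 1.5 4.0 3.0
   vertex 2.5 5.5 5.5
   vertex 2.5 5.0 0.0
  endloop
 endfacet
 facet normal -0.941 0.082 -0.327
  outer loop
   vertex 1.5 1.5 2.0
   vertex 0.5 2.0 5.0
   vertex 2.5 5.0 0.0
  endloop
 endfacet
 facet normal -0.530 -0.847 -0.035
  outer loop
   vertex 1.5 1.5 2.0
   vertex 4.0 0.0 0.5
   vertex 0.5 2.0 5.0
  endloop
 endfacet
 facet normal -0.606 -0.257 -0.753
  outer loop
   vertex 1.5 1.5 2.0
   vertex 2.5 5.0 0.0
   vertex 4.0 0.0 0.5
  endloop
 endfacet
 facet normal 0.795 0.589 -0.147
  outer loop
   vertex 5.0 2.0 1.5
   vertex 2.5 5.0 0.0
   vertex 5.0 2.5 3.5
  endloop
 endfacet
 facet normal 0.862 -0.492 0.123
  outer loop
   vertex 5.0 2.0 1.5
   vertex 5.0 2.5 3.5
   vertex 4.0 0.0 0.5
  endloop
 endfacet
 facet normal 0.597 0.100 -0.796
  outer loop
   vertex 5.0 2.0 1.5
   vertex 4.0 0.0 0.5
   vertex 2.5 5.0 0.0
  endloop
 endfacet
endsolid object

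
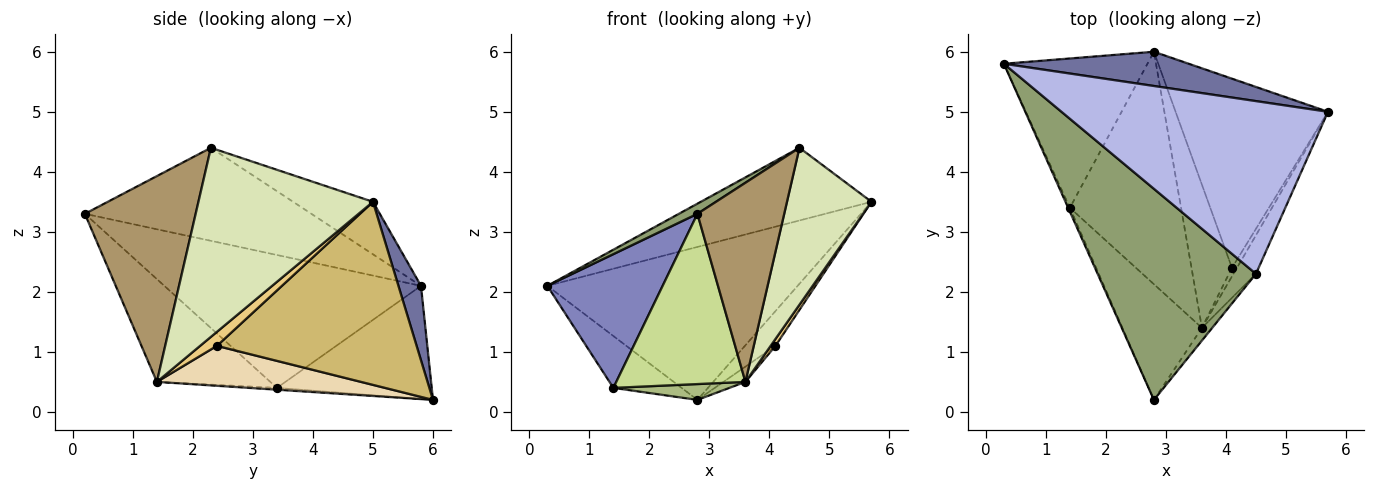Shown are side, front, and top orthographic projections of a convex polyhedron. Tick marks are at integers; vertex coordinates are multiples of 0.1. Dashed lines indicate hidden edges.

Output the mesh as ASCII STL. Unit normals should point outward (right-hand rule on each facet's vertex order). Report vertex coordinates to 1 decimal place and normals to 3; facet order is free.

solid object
 facet normal 0.088 0.972 0.218
  outer loop
   vertex 2.8 6.0 0.2
   vertex 0.3 5.8 2.1
   vertex 5.7 5.0 3.5
  endloop
 endfacet
 facet normal -0.912 -0.410 -0.012
  outer loop
   vertex 1.4 3.4 0.4
   vertex 2.8 0.2 3.3
   vertex 0.3 5.8 2.1
  endloop
 endfacet
 facet normal -0.597 0.263 -0.758
  outer loop
   vertex 1.4 3.4 0.4
   vertex 0.3 5.8 2.1
   vertex 2.8 6.0 0.2
  endloop
 endfacet
 facet normal -0.179 0.382 0.907
  outer loop
   vertex 4.5 2.3 4.4
   vertex 5.7 5.0 3.5
   vertex 0.3 5.8 2.1
  endloop
 endfacet
 facet normal -0.506 -0.041 0.861
  outer loop
   vertex 4.5 2.3 4.4
   vertex 0.3 5.8 2.1
   vertex 2.8 0.2 3.3
  endloop
 endfacet
 facet normal -0.016 -0.068 -0.998
  outer loop
   vertex 3.6 1.4 0.5
   vertex 1.4 3.4 0.4
   vertex 2.8 6.0 0.2
  endloop
 endfacet
 facet normal -0.588 -0.669 -0.455
  outer loop
   vertex 3.6 1.4 0.5
   vertex 2.8 0.2 3.3
   vertex 1.4 3.4 0.4
  endloop
 endfacet
 facet normal 0.895 -0.433 -0.107
  outer loop
   vertex 3.6 1.4 0.5
   vertex 5.7 5.0 3.5
   vertex 4.5 2.3 4.4
  endloop
 endfacet
 facet normal 0.787 -0.616 -0.039
  outer loop
   vertex 3.6 1.4 0.5
   vertex 4.5 2.3 4.4
   vertex 2.8 0.2 3.3
  endloop
 endfacet
 facet normal 0.763 0.117 -0.635
  outer loop
   vertex 4.1 2.4 1.1
   vertex 2.8 6.0 0.2
   vertex 5.7 5.0 3.5
  endloop
 endfacet
 facet normal 0.909 -0.260 -0.325
  outer loop
   vertex 4.1 2.4 1.1
   vertex 5.7 5.0 3.5
   vertex 3.6 1.4 0.5
  endloop
 endfacet
 facet normal 0.700 0.076 -0.710
  outer loop
   vertex 4.1 2.4 1.1
   vertex 3.6 1.4 0.5
   vertex 2.8 6.0 0.2
  endloop
 endfacet
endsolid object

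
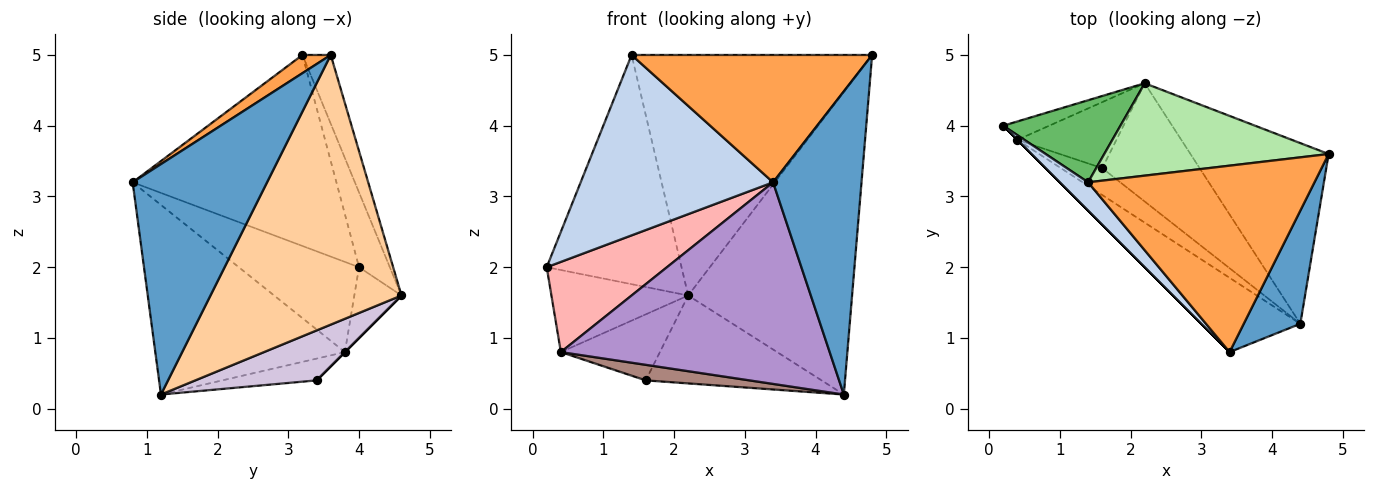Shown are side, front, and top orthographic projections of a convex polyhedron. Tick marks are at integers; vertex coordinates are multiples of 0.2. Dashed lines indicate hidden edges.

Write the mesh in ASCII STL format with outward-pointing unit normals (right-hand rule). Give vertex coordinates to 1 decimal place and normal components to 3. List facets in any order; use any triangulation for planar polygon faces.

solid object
 facet normal 0.818 -0.538 0.201
  outer loop
   vertex 4.4 1.2 0.2
   vertex 4.8 3.6 5.0
   vertex 3.4 0.8 3.2
  endloop
 endfacet
 facet normal -0.723 -0.683 0.107
  outer loop
   vertex 1.4 3.2 5.0
   vertex 0.2 4.0 2.0
   vertex 3.4 0.8 3.2
  endloop
 endfacet
 facet normal 0.066 -0.563 0.824
  outer loop
   vertex 1.4 3.2 5.0
   vertex 3.4 0.8 3.2
   vertex 4.8 3.6 5.0
  endloop
 endfacet
 facet normal 0.707 0.607 -0.362
  outer loop
   vertex 2.2 4.6 1.6
   vertex 4.8 3.6 5.0
   vertex 4.4 1.2 0.2
  endloop
 endfacet
 facet normal -0.210 0.920 0.330
  outer loop
   vertex 2.2 4.6 1.6
   vertex 0.2 4.0 2.0
   vertex 1.4 3.2 5.0
  endloop
 endfacet
 facet normal -0.109 0.928 0.356
  outer loop
   vertex 2.2 4.6 1.6
   vertex 1.4 3.2 5.0
   vertex 4.8 3.6 5.0
  endloop
 endfacet
 facet normal -0.319 0.925 -0.207
  outer loop
   vertex 0.4 3.8 0.8
   vertex 0.2 4.0 2.0
   vertex 2.2 4.6 1.6
  endloop
 endfacet
 facet normal -0.707 -0.707 0.000
  outer loop
   vertex 0.4 3.8 0.8
   vertex 3.4 0.8 3.2
   vertex 0.2 4.0 2.0
  endloop
 endfacet
 facet normal -0.552 -0.783 -0.288
  outer loop
   vertex 0.4 3.8 0.8
   vertex 4.4 1.2 0.2
   vertex 3.4 0.8 3.2
  endloop
 endfacet
 facet normal 0.381 0.552 -0.742
  outer loop
   vertex 1.6 3.4 0.4
   vertex 2.2 4.6 1.6
   vertex 4.4 1.2 0.2
  endloop
 endfacet
 facet normal -0.415 -0.456 -0.788
  outer loop
   vertex 1.6 3.4 0.4
   vertex 4.4 1.2 0.2
   vertex 0.4 3.8 0.8
  endloop
 endfacet
 facet normal 0.000 0.707 -0.707
  outer loop
   vertex 1.6 3.4 0.4
   vertex 0.4 3.8 0.8
   vertex 2.2 4.6 1.6
  endloop
 endfacet
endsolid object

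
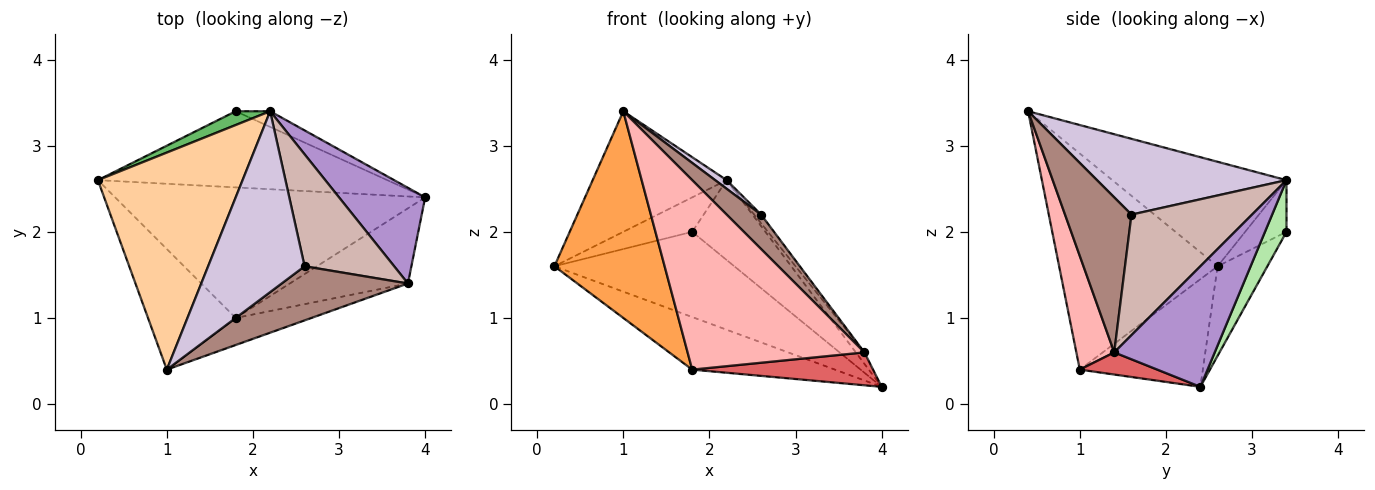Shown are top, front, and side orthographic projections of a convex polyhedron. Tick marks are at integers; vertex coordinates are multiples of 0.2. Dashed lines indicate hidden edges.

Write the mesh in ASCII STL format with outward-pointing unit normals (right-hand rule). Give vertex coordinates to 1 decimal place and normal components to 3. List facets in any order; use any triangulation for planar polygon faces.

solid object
 facet normal -0.202 0.730 -0.653
  outer loop
   vertex 1.8 3.4 2.0
   vertex 4.0 2.4 0.2
   vertex 0.2 2.6 1.6
  endloop
 endfacet
 facet normal -0.307 0.356 -0.883
  outer loop
   vertex 1.8 1.0 0.4
   vertex 0.2 2.6 1.6
   vertex 4.0 2.4 0.2
  endloop
 endfacet
 facet normal -0.779 -0.542 -0.316
  outer loop
   vertex 1.8 1.0 0.4
   vertex 1.0 0.4 3.4
   vertex 0.2 2.6 1.6
  endloop
 endfacet
 facet normal -0.534 0.411 0.739
  outer loop
   vertex 2.2 3.4 2.6
   vertex 0.2 2.6 1.6
   vertex 1.0 0.4 3.4
  endloop
 endfacet
 facet normal -0.487 0.811 0.324
  outer loop
   vertex 2.2 3.4 2.6
   vertex 1.8 3.4 2.0
   vertex 0.2 2.6 1.6
  endloop
 endfacet
 facet normal 0.277 0.943 -0.185
  outer loop
   vertex 2.2 3.4 2.6
   vertex 4.0 2.4 0.2
   vertex 1.8 3.4 2.0
  endloop
 endfacet
 facet normal 0.169 -0.395 -0.903
  outer loop
   vertex 3.8 1.4 0.6
   vertex 1.8 1.0 0.4
   vertex 4.0 2.4 0.2
  endloop
 endfacet
 facet normal 0.208 -0.968 -0.138
  outer loop
   vertex 3.8 1.4 0.6
   vertex 1.0 0.4 3.4
   vertex 1.8 1.0 0.4
  endloop
 endfacet
 facet normal 0.812 0.070 0.580
  outer loop
   vertex 3.8 1.4 0.6
   vertex 4.0 2.4 0.2
   vertex 2.2 3.4 2.6
  endloop
 endfacet
 facet normal 0.617 -0.037 0.786
  outer loop
   vertex 2.6 1.6 2.2
   vertex 2.2 3.4 2.6
   vertex 1.0 0.4 3.4
  endloop
 endfacet
 facet normal 0.719 -0.373 0.586
  outer loop
   vertex 2.6 1.6 2.2
   vertex 1.0 0.4 3.4
   vertex 3.8 1.4 0.6
  endloop
 endfacet
 facet normal 0.802 0.046 0.596
  outer loop
   vertex 2.6 1.6 2.2
   vertex 3.8 1.4 0.6
   vertex 2.2 3.4 2.6
  endloop
 endfacet
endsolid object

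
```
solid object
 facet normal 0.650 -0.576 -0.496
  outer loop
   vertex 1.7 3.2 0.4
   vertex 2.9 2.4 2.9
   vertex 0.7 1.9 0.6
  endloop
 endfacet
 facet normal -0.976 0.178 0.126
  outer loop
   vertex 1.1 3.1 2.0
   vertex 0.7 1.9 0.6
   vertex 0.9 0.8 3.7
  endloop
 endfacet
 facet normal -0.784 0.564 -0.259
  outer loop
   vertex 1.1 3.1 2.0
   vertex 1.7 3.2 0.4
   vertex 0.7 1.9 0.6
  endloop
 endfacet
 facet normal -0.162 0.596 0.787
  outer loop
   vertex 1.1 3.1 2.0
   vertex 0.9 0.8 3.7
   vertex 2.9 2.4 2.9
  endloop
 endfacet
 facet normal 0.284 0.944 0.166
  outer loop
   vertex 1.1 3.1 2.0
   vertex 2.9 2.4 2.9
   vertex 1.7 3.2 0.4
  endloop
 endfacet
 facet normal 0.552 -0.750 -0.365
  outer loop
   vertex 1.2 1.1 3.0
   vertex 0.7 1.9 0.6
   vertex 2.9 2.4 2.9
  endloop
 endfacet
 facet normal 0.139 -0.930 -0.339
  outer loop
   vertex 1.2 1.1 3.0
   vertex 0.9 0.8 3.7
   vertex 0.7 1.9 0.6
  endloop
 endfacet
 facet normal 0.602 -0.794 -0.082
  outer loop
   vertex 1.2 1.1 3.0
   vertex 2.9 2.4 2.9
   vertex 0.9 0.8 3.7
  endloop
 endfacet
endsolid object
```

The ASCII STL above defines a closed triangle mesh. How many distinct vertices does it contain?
6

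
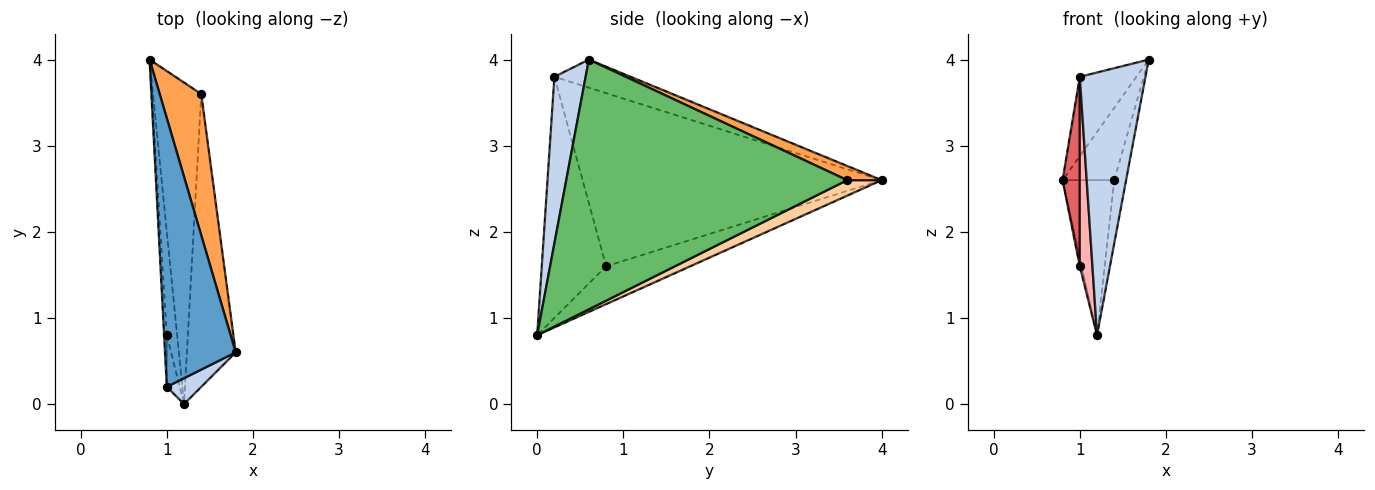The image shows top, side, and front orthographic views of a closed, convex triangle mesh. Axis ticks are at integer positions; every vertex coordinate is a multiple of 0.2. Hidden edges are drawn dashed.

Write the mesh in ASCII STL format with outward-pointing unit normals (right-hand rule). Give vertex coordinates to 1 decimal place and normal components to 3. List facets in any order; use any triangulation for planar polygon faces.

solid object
 facet normal -0.356 0.264 0.896
  outer loop
   vertex 1.0 0.2 3.8
   vertex 1.8 0.6 4.0
   vertex 0.8 4.0 2.6
  endloop
 endfacet
 facet normal 0.428 -0.900 0.088
  outer loop
   vertex 1.0 0.2 3.8
   vertex 1.2 0.0 0.8
   vertex 1.8 0.6 4.0
  endloop
 endfacet
 facet normal 0.291 0.436 0.852
  outer loop
   vertex 1.4 3.6 2.6
   vertex 0.8 4.0 2.6
   vertex 1.8 0.6 4.0
  endloop
 endfacet
 facet normal 0.278 0.417 -0.865
  outer loop
   vertex 1.4 3.6 2.6
   vertex 1.2 0.0 0.8
   vertex 0.8 4.0 2.6
  endloop
 endfacet
 facet normal 0.981 0.041 -0.192
  outer loop
   vertex 1.4 3.6 2.6
   vertex 1.8 0.6 4.0
   vertex 1.2 0.0 0.8
  endloop
 endfacet
 facet normal -0.965 0.022 -0.263
  outer loop
   vertex 1.0 0.8 1.6
   vertex 0.8 4.0 2.6
   vertex 1.2 0.0 0.8
  endloop
 endfacet
 facet normal -0.998 -0.057 -0.016
  outer loop
   vertex 1.0 0.8 1.6
   vertex 1.0 0.2 3.8
   vertex 0.8 4.0 2.6
  endloop
 endfacet
 facet normal -0.980 -0.192 -0.052
  outer loop
   vertex 1.0 0.8 1.6
   vertex 1.2 0.0 0.8
   vertex 1.0 0.2 3.8
  endloop
 endfacet
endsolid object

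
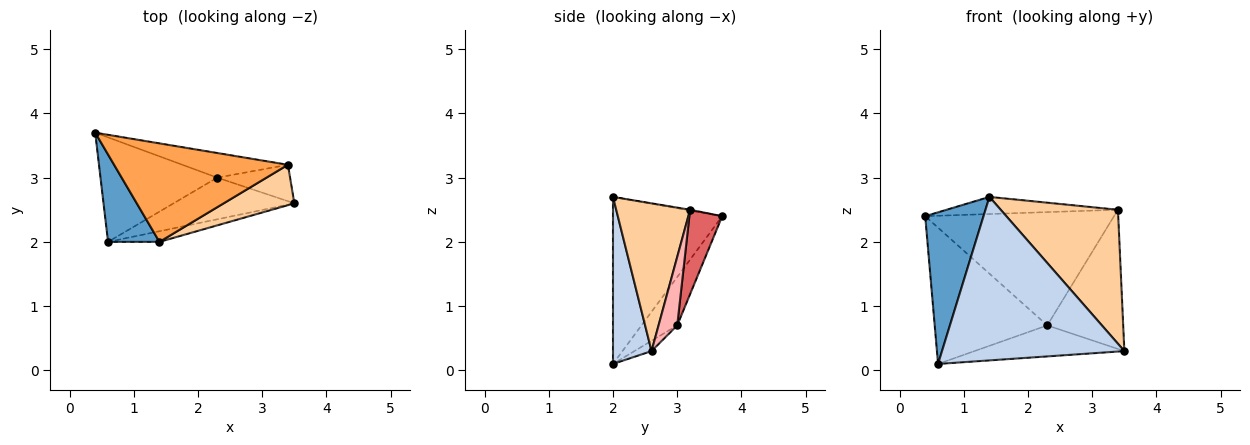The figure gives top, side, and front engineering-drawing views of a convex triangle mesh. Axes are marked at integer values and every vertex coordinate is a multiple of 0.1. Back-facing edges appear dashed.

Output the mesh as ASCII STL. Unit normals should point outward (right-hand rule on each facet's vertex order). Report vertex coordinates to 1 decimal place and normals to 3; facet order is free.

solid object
 facet normal -0.851 -0.455 0.262
  outer loop
   vertex 1.4 2.0 2.7
   vertex 0.4 3.7 2.4
   vertex 0.6 2.0 0.1
  endloop
 endfacet
 facet normal 0.206 -0.976 -0.064
  outer loop
   vertex 1.4 2.0 2.7
   vertex 0.6 2.0 0.1
   vertex 3.5 2.6 0.3
  endloop
 endfacet
 facet normal -0.004 0.171 0.985
  outer loop
   vertex 3.4 3.2 2.5
   vertex 0.4 3.7 2.4
   vertex 1.4 2.0 2.7
  endloop
 endfacet
 facet normal 0.517 -0.820 0.247
  outer loop
   vertex 3.4 3.2 2.5
   vertex 1.4 2.0 2.7
   vertex 3.5 2.6 0.3
  endloop
 endfacet
 facet normal -0.244 0.770 -0.590
  outer loop
   vertex 2.3 3.0 0.7
   vertex 0.6 2.0 0.1
   vertex 0.4 3.7 2.4
  endloop
 endfacet
 facet normal -0.068 0.596 -0.800
  outer loop
   vertex 2.3 3.0 0.7
   vertex 3.5 2.6 0.3
   vertex 0.6 2.0 0.1
  endloop
 endfacet
 facet normal 0.168 0.963 -0.209
  outer loop
   vertex 2.3 3.0 0.7
   vertex 0.4 3.7 2.4
   vertex 3.4 3.2 2.5
  endloop
 endfacet
 facet normal 0.232 0.941 -0.246
  outer loop
   vertex 2.3 3.0 0.7
   vertex 3.4 3.2 2.5
   vertex 3.5 2.6 0.3
  endloop
 endfacet
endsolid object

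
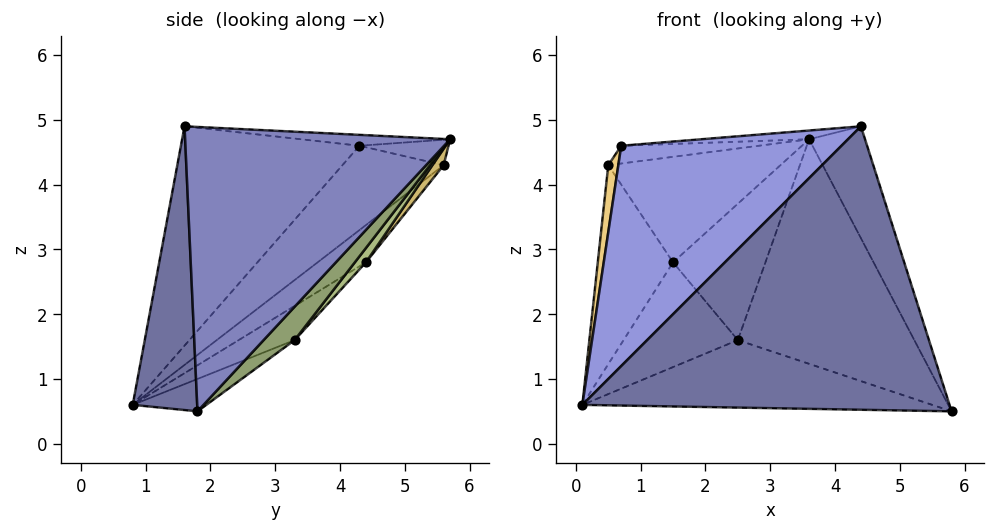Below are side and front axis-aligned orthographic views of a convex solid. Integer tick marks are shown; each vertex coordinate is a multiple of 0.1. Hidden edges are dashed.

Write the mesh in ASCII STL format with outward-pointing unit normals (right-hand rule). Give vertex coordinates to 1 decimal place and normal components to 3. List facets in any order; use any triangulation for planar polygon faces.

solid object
 facet normal 0.173 -0.985 0.010
  outer loop
   vertex 4.4 1.6 4.9
   vertex 0.1 0.8 0.6
   vertex 5.8 1.8 0.5
  endloop
 endfacet
 facet normal 0.932 0.197 0.305
  outer loop
   vertex 4.4 1.6 4.9
   vertex 5.8 1.8 0.5
   vertex 3.6 5.7 4.7
  endloop
 endfacet
 facet normal -0.498 -0.614 0.612
  outer loop
   vertex 0.7 4.3 4.6
   vertex 0.1 0.8 0.6
   vertex 4.4 1.6 4.9
  endloop
 endfacet
 facet normal -0.053 0.038 0.998
  outer loop
   vertex 0.7 4.3 4.6
   vertex 4.4 1.6 4.9
   vertex 3.6 5.7 4.7
  endloop
 endfacet
 facet normal 0.134 0.760 -0.636
  outer loop
   vertex 2.5 3.3 1.6
   vertex 3.6 5.7 4.7
   vertex 5.8 1.8 0.5
  endloop
 endfacet
 facet normal 0.092 0.771 -0.630
  outer loop
   vertex 2.5 3.3 1.6
   vertex 1.5 4.4 2.8
   vertex 3.6 5.7 4.7
  endloop
 endfacet
 facet normal -0.094 0.446 -0.890
  outer loop
   vertex 2.5 3.3 1.6
   vertex 5.8 1.8 0.5
   vertex 0.1 0.8 0.6
  endloop
 endfacet
 facet normal -0.283 0.578 -0.766
  outer loop
   vertex 2.5 3.3 1.6
   vertex 0.1 0.8 0.6
   vertex 1.5 4.4 2.8
  endloop
 endfacet
 facet normal -0.132 0.204 0.970
  outer loop
   vertex 0.5 5.6 4.3
   vertex 0.7 4.3 4.6
   vertex 3.6 5.7 4.7
  endloop
 endfacet
 facet normal 0.052 0.796 -0.602
  outer loop
   vertex 0.5 5.6 4.3
   vertex 3.6 5.7 4.7
   vertex 1.5 4.4 2.8
  endloop
 endfacet
 facet normal -0.969 -0.096 0.229
  outer loop
   vertex 0.5 5.6 4.3
   vertex 0.1 0.8 0.6
   vertex 0.7 4.3 4.6
  endloop
 endfacet
 facet normal -0.376 0.585 -0.719
  outer loop
   vertex 0.5 5.6 4.3
   vertex 1.5 4.4 2.8
   vertex 0.1 0.8 0.6
  endloop
 endfacet
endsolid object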